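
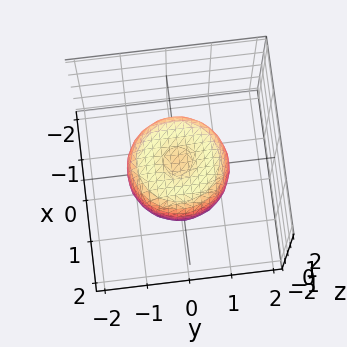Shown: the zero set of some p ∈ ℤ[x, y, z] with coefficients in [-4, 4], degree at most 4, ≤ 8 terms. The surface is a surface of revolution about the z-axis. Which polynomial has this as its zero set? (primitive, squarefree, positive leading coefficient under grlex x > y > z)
1. The degree is 4 — the shape is more complex than any degree-3 surface.
2. Symmetries: every cross-section ⟂ z is a circle, so x, y appear only via x² + y².
3. Against the integer gridlines: a circular section at z = 0 has radius between 1 and 2.
4. These observations pin down the coefficients.

2*x^4 + 4*x^2*y^2 + 2*y^4 - 2*x^2 - 2*y^2 + 2*z^2 - 1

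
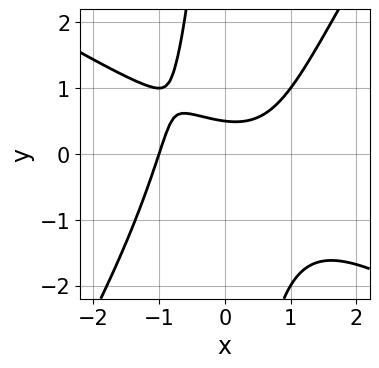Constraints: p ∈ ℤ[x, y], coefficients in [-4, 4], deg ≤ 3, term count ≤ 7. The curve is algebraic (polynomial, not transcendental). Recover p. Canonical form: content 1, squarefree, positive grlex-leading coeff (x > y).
(a) Degree: a generic line meets the curve in up to 3 points, so deg p = 3.
(b) Against the integer gridlines: one x-axis crossing is at x = -1.
(c) These observations pin down the coefficients.

x^3 + x^2*y - x*y^2 - 2*y + 1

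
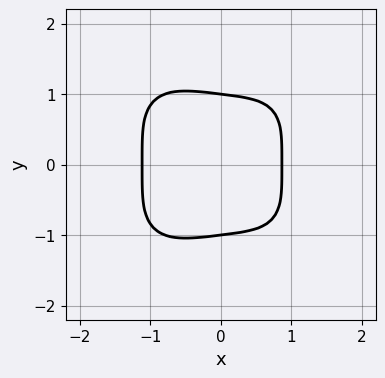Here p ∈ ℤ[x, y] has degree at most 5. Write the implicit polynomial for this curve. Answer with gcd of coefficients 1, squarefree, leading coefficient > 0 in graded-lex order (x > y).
1. deg p = 4. A generic line meets the curve in up to 4 points.
2. Symmetries: mirror symmetry y ↦ −y ⇒ only even powers of y.
3. Observable constraints: among the integer gridlines, it crosses the y-axis at y ∈ {-1, 1}.
4. Fitting integer coefficients to these (and the overall shape) gives p.

2*x^4 + 2*y^4 + x - 2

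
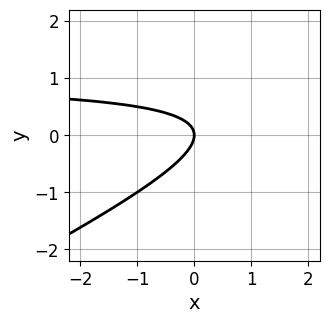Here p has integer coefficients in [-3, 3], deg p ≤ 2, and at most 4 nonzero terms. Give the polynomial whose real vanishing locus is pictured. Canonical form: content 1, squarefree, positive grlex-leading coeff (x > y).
x*y - 2*y^2 - x

The degree is 2 — a generic line meets the curve in up to 2 points.
Against the integer gridlines: one y-axis crossing is at y = 0; it crosses the x-axis at the gridline x = 0.
Putting this together gives p.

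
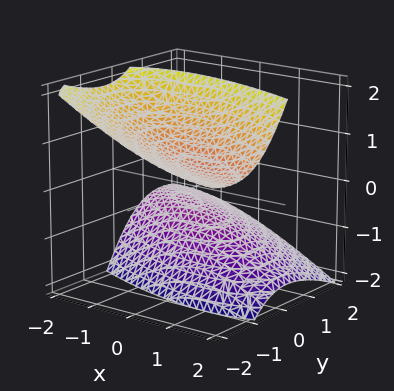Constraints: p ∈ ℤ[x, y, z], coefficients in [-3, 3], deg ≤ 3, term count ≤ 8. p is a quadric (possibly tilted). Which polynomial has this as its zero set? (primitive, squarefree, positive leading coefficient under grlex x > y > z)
x^2 + 2*x*y + 2*y^2 + 3*y*z - 2*z^2 + 2

First, I count 2 distinct pieces. Treating them together as one polynomial.
Next, the degree is 2 — the shape is more complex than any degree-1 surface.
Then, observable constraints: among the integer gridlines, it crosses the z-axis at z ∈ {-1, 1}; it misses every integer gridline on the x-axis; no y-intercept at any integer in the box.
Finally, solving for integer coefficients yields p as stated.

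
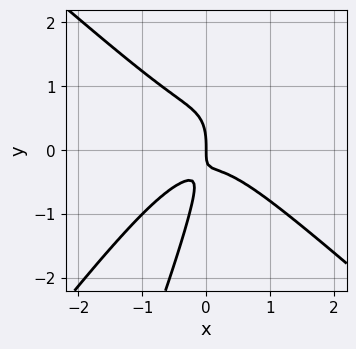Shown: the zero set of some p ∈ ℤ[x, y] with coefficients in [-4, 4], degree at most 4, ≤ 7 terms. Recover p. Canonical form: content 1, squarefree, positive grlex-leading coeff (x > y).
(a) The degree is 3 — the shape is more complex than any degree-2 curve.
(b) Reading off the gridlines: it crosses the y-axis at the gridline y = 0; one x-axis crossing is at x = 0.
(c) Putting this together gives p.

3*x^3 - 3*x*y^2 + y^3 + 2*x*y + x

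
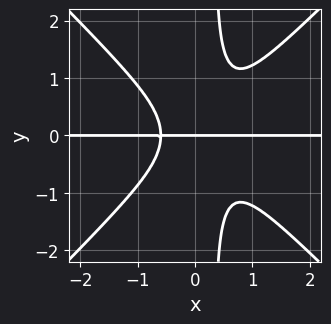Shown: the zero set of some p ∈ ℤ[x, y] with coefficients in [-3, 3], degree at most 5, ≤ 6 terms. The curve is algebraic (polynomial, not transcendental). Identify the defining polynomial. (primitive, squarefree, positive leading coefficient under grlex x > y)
3*x^3*y - 3*x*y^3 - x^2*y + y^3 + y

First, degree: no degree-3 curve has this shape, so deg p = 4.
Then, reading off the gridlines: one y-axis crossing is at y = 0; every point of the x-axis in the box is on the curve.
Finally, fitting integer coefficients to these (and the overall shape) gives p.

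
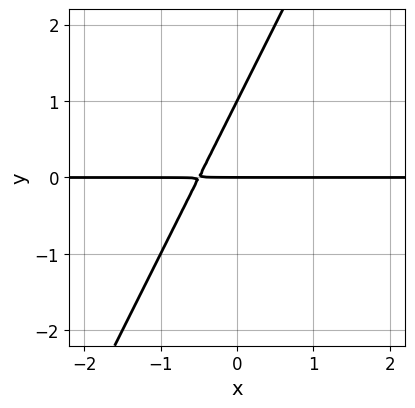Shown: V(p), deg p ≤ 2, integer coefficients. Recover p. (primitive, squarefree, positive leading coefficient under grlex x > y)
2*x*y - y^2 + y

1. deg p = 2. The shape is more complex than any degree-1 curve.
2. From the visible intercepts: the y-axis gridline crossings are at y ∈ {0, 1}; every point of the x-axis in the box is on the curve.
3. These observations pin down the coefficients.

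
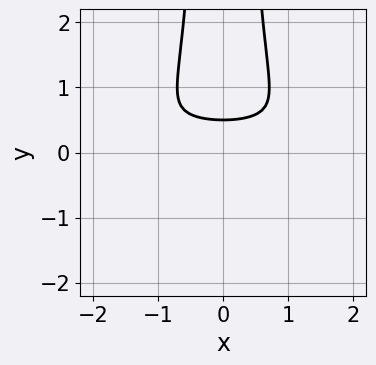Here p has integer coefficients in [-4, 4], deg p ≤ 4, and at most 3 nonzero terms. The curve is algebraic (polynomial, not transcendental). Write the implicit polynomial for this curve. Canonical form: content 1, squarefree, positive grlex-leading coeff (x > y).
2*x^2*y^2 - 2*y + 1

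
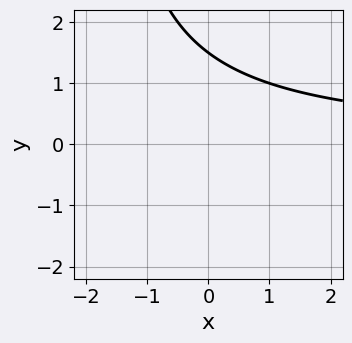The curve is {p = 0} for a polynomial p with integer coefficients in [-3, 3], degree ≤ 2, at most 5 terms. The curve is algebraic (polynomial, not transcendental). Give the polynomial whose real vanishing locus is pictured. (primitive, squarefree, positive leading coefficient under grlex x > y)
x*y + 2*y - 3

(a) deg p = 2. A generic line meets the curve in up to 2 points.
(b) From the visible intercepts: no x-intercept at any integer in the box.
(c) Putting this together gives p.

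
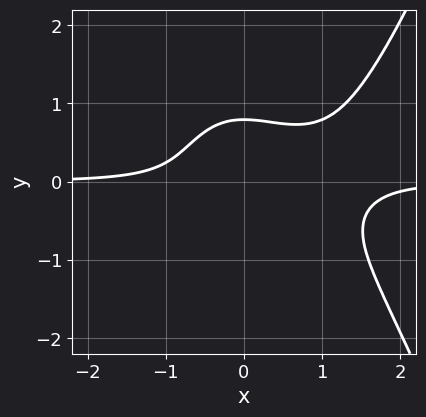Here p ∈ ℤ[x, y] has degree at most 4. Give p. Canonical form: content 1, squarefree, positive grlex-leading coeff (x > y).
2*x^3*y - 2*x^2*y - 2*y^3 + 1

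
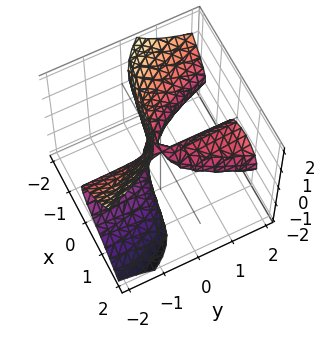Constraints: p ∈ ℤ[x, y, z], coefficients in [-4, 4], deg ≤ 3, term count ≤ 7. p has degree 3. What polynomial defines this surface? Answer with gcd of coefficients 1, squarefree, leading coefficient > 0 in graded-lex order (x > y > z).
2*x^3 + x^2*z + 3*y*z^2 - 2*x*y + z^2

(a) The degree is 3 — the shape is more complex than any degree-2 surface.
(b) Observable constraints: it crosses the z-axis at the gridline z = 0; every point of the y-axis in the box is on the surface; it meets the x-axis at x = 0 (among the integer gridlines).
(c) Solving for integer coefficients yields p as stated.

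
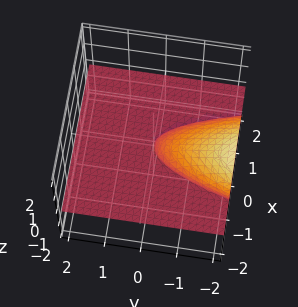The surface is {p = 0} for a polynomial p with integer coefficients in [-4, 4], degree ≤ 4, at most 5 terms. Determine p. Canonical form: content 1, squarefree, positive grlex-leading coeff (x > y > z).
First, the degree is 3 — a generic line meets the surface in up to 3 points.
Next, from the visible intercepts: the visible y-axis segment lies entirely on the surface; one z-axis crossing is at z = 0; the visible x-axis segment lies entirely on the surface.
Finally, putting this together gives p.

3*x^2*z + 2*x*z^2 + 3*z^3 + 2*y*z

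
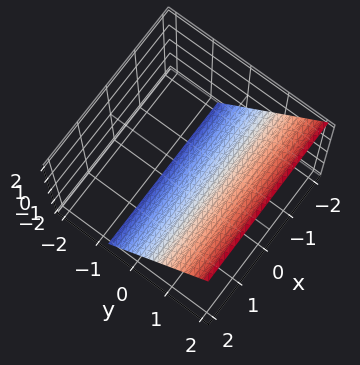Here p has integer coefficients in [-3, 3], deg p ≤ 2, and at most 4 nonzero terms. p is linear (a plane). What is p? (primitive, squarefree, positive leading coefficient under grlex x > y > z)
1. deg p = 1. The surface is flat (a plane).
2. Reading off the gridlines: one z-axis crossing is at z = -1; the surface avoids every integer x-axis point in the box.
3. Solving for integer coefficients yields p as stated.

3*y - 2*z - 2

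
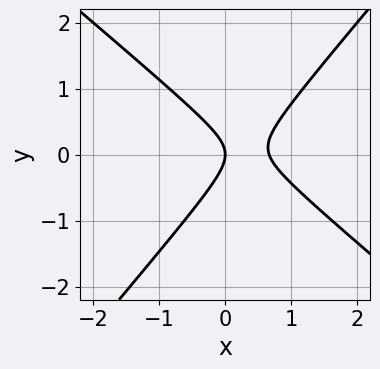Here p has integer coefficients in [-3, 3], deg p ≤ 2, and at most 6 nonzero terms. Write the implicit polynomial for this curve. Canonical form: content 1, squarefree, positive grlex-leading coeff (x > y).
3*x^2 + x*y - 3*y^2 - 2*x

First, the degree is 2 — the shape is more complex than any degree-1 curve.
Next, observable constraints: it meets the y-axis at y = 0 (among the integer gridlines); one x-axis crossing is at x = 0.
Finally, fitting integer coefficients to these (and the overall shape) gives p.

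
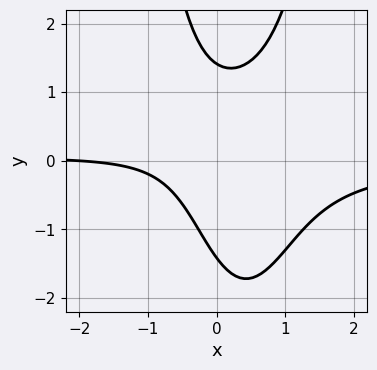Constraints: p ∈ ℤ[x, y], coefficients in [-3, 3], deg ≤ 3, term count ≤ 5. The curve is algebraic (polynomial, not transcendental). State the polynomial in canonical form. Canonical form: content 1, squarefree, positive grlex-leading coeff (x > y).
3*x^2*y - 2*x*y - y^2 + x + 2

(a) The degree is 3 — a generic line meets the curve in up to 3 points.
(b) From the axis intercepts and sections: one x-axis crossing is at x = -2.
(c) The integer polynomial consistent with all of this is the stated p.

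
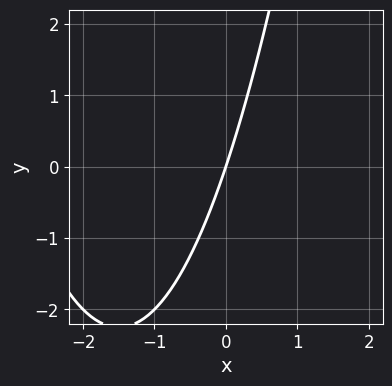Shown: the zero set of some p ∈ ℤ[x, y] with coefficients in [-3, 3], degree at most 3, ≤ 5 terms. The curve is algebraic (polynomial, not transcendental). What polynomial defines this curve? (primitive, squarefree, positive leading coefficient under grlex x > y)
x^2 + 3*x - y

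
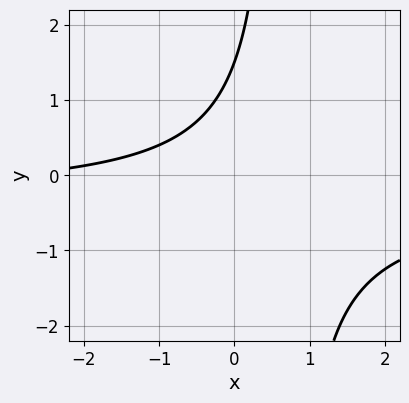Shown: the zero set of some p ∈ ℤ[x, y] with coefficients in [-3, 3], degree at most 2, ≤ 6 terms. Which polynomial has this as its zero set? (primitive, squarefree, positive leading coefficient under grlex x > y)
3*x*y + x - 2*y + 3

(a) Degree: a generic line meets the curve in up to 2 points, so deg p = 2.
(b) From the visible intercepts: the curve avoids every integer x-axis point in the box.
(c) These observations pin down the coefficients.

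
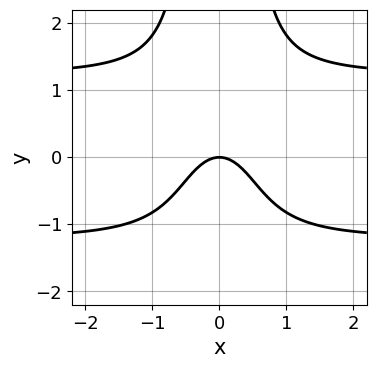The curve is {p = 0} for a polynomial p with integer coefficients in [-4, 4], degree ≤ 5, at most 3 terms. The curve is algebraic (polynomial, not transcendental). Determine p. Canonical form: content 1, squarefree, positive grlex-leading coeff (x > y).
2*x^2*y^2 - 3*x^2 - 2*y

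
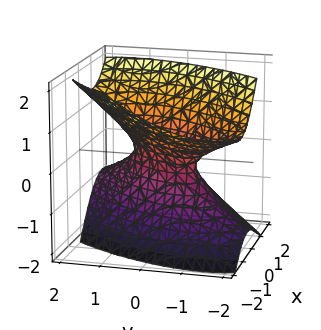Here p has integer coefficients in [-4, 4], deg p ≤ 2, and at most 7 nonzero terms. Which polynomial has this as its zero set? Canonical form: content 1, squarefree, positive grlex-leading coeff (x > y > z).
3*x^2 - 3*x*y + 2*x*z + 2*y^2 - 3*z^2 - 1

First, the degree is 2 — a generic line meets the surface in up to 2 points.
Then, from the axis intercepts and sections: the surface avoids every integer z-axis point in the box.
Finally, fitting integer coefficients to these (and the overall shape) gives p.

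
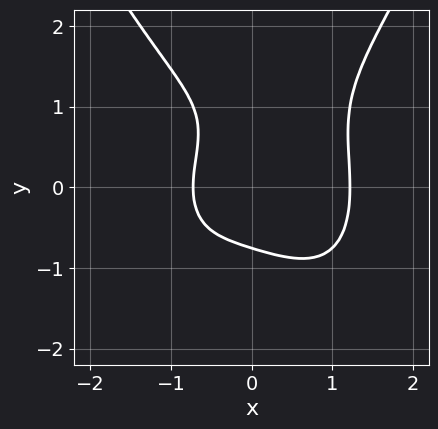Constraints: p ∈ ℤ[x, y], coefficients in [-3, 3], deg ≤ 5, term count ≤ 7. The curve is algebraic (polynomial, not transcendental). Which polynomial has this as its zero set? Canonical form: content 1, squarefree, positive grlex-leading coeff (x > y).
x^4 - y^3 + y^2 - x - 1

(a) The degree is 4 — the shape is more complex than any degree-3 curve.
(b) Matching integer coefficients to the picture gives p.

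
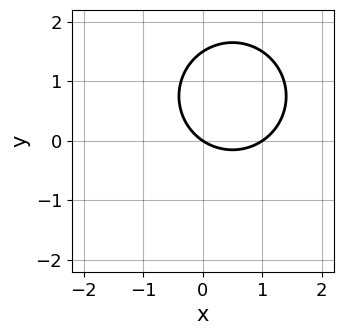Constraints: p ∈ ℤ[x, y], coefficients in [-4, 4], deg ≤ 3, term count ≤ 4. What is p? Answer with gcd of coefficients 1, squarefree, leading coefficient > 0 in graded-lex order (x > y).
2*x^2 + 2*y^2 - 2*x - 3*y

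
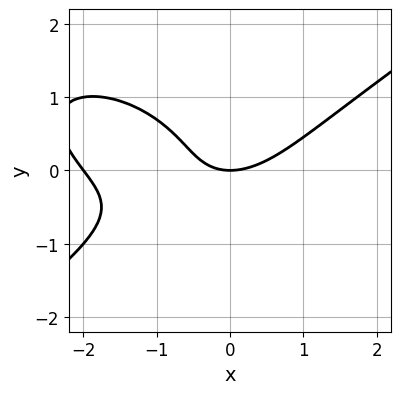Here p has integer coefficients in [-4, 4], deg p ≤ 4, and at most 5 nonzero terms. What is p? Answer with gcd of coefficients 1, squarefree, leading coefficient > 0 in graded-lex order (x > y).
x^3 - 3*y^3 + 2*x^2 - 3*x*y - 3*y

The degree is 3 — the shape is more complex than any degree-2 curve.
From the axis intercepts and sections: one y-axis crossing is at y = 0; the x-axis gridline crossings are at x ∈ {-2, 0}.
Assembling these constraints gives the stated polynomial.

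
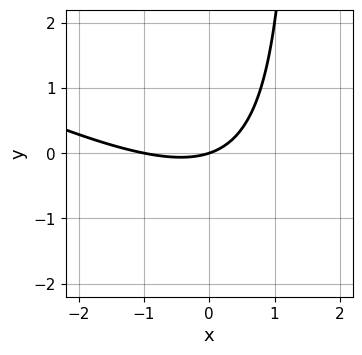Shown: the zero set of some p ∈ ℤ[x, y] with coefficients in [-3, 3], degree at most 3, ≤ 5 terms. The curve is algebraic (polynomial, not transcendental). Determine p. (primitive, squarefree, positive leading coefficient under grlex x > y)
x^2 + 2*x*y + x - 3*y

First, deg p = 2. A generic line meets the curve in up to 2 points.
Next, from the axis intercepts and sections: one y-axis crossing is at y = 0; among the integer gridlines, it crosses the x-axis at x ∈ {-1, 0}.
Finally, together with the visible shape, these determine p as stated.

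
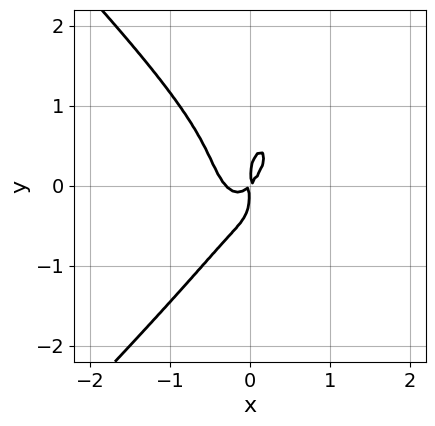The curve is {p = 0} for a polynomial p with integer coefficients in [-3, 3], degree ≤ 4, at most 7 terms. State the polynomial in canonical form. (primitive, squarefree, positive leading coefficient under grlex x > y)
1. deg p = 4. A generic line meets the curve in up to 4 points.
2. Putting this together gives p.

x^4 - y^4 - 3*x^3 - x^2 + x*y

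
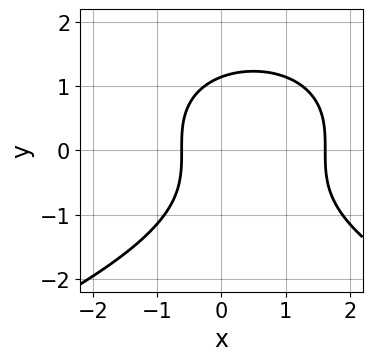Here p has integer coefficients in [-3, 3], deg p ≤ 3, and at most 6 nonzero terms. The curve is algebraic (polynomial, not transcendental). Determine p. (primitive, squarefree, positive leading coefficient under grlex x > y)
Degree: no degree-2 curve has this shape, so deg p = 3.
The integer polynomial consistent with all of this is the stated p.

2*y^3 + 3*x^2 - 3*x - 3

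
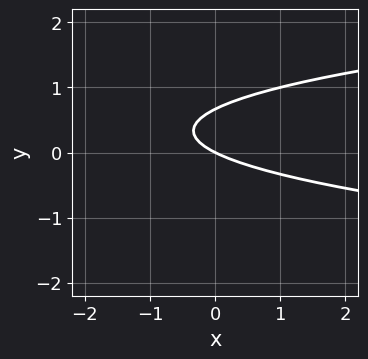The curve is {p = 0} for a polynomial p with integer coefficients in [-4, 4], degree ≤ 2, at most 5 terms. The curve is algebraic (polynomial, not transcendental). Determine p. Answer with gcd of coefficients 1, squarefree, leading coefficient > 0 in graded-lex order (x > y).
3*y^2 - x - 2*y

First, the degree is 2 — no degree-1 curve has this shape.
Then, from the visible intercepts: one x-axis crossing is at x = 0; one y-axis crossing is at y = 0.
Finally, fitting integer coefficients to these (and the overall shape) gives p.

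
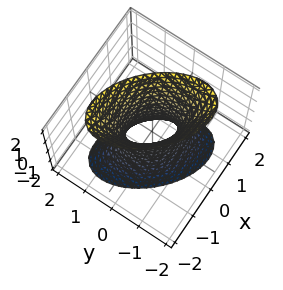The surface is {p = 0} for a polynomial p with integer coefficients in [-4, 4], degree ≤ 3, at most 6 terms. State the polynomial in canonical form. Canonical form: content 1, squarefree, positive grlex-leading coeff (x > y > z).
3*x^2 + 3*x*y + 3*y^2 - z^2 - 1

(a) The degree is 2 — a generic line meets the surface in up to 2 points.
(b) From the visible intercepts: the surface avoids every integer z-axis point in the box.
(c) These observations pin down the coefficients.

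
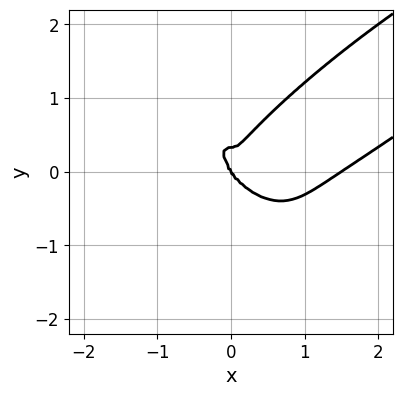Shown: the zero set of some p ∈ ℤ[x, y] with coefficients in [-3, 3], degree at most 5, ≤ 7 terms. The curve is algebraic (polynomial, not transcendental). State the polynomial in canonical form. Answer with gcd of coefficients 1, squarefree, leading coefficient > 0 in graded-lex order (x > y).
2*x^4 - 3*x^3*y + 3*y^4 - 3*x^3 - y^3

First, the degree is 4 — the shape is more complex than any degree-3 curve.
Then, reading off the gridlines: it crosses the x-axis at the gridline x = 0; it meets the y-axis at y = 0 (among the integer gridlines).
Finally, solving for integer coefficients yields p as stated.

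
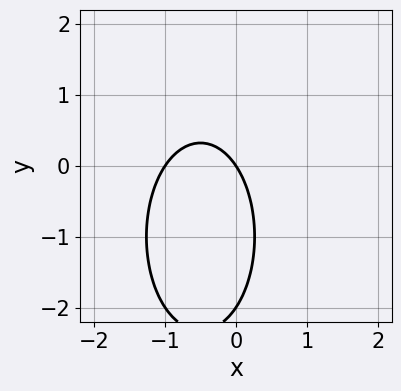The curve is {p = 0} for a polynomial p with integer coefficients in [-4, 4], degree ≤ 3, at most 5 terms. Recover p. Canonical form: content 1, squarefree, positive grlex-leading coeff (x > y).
3*x^2 + y^2 + 3*x + 2*y

Degree: no degree-1 curve has this shape, so deg p = 2.
From the axis intercepts and sections: the x-axis gridline crossings are at x ∈ {-1, 0}; the y-axis gridline crossings are at y ∈ {-2, 0}.
Together with the visible shape, these determine p as stated.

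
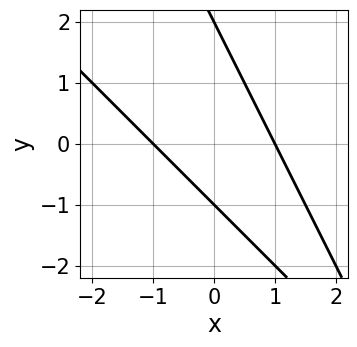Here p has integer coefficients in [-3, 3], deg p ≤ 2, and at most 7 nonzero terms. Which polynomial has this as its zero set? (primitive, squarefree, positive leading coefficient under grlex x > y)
Degree: no degree-1 curve has this shape, so deg p = 2.
Against the integer gridlines: among the integer gridlines, it crosses the y-axis at y ∈ {-1, 2}; the x-axis gridline crossings are at x ∈ {-1, 1}.
Together with the visible shape, these determine p as stated.

2*x^2 + 3*x*y + y^2 - y - 2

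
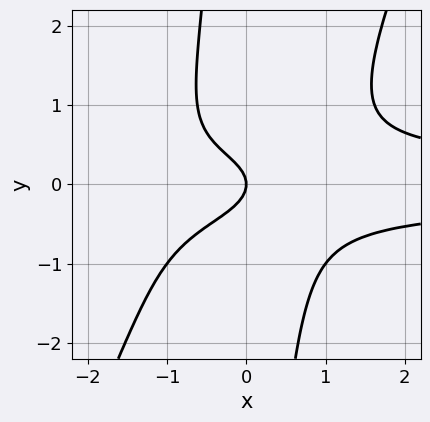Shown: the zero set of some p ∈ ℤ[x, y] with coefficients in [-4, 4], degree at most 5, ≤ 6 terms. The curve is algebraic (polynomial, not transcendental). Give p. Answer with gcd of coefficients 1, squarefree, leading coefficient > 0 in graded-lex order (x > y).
Degree: no degree-3 curve has this shape, so deg p = 4.
From the visible intercepts: it meets the y-axis at y = 0 (among the integer gridlines); one x-axis crossing is at x = 0.
Assembling these constraints gives the stated polynomial.

2*x^2*y^2 - x*y^3 - 2*y^2 - x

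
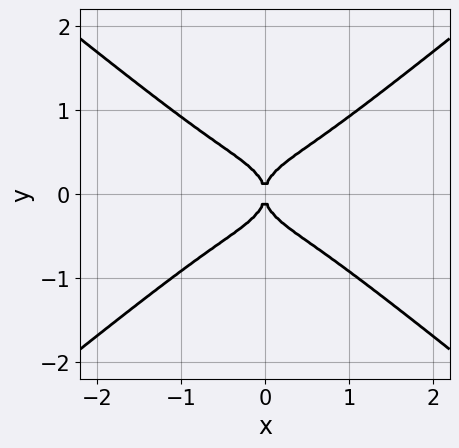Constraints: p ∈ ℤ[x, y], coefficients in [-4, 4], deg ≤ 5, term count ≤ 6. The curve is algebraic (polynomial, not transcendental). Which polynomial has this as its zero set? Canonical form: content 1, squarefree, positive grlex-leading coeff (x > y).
1. Degree: the shape is more complex than any degree-3 curve, so deg p = 4.
2. Symmetries: mirror symmetry x ↦ −x ⇒ only even powers of x; it's symmetric under y → −y, forcing even powers of y.
3. Checking where it meets the axes: it crosses the y-axis at the gridline y = 0; it crosses the x-axis at the gridline x = 0.
4. Fitting integer coefficients to these (and the overall shape) gives p.

2*x^4 - x^2*y^2 - 3*y^4 + x^2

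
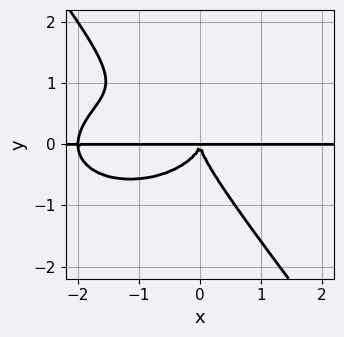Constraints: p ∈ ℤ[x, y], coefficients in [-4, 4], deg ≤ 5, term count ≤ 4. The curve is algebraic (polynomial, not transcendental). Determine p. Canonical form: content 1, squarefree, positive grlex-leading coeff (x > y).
(a) Degree: no degree-3 curve has this shape, so deg p = 4.
(b) From the axis intercepts and sections: the visible x-axis segment lies entirely on the curve.
(c) These observations pin down the coefficients.

x^3*y + 2*x*y^3 + 2*y^4 + 2*x^2*y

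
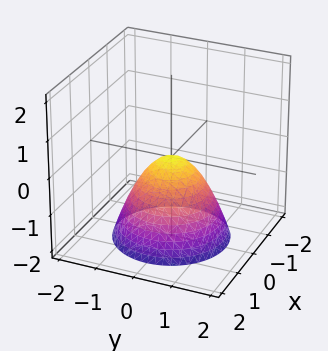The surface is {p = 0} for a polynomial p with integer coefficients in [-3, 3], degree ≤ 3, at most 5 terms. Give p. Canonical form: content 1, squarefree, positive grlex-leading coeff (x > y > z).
First, the degree is 2 — a paraboloid; a quadric.
Then, symmetry: the surface is invariant under rotation about z: p = q(x² + y², z).
Next, from the visible intercepts: a circular section at z = -1 has radius exactly 1; it crosses the x-axis at the gridline x = 0; one y-axis crossing is at y = 0.
Finally, assembling these constraints gives the stated polynomial.

x^2 + y^2 + z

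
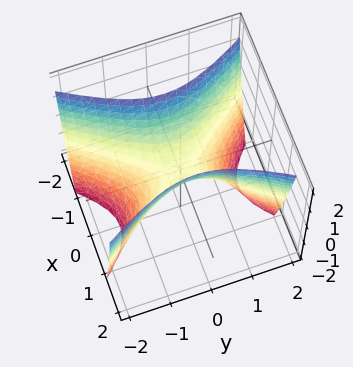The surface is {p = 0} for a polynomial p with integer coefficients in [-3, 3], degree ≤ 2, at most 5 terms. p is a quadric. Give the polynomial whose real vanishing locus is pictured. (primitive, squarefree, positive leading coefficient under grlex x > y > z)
Degree: a hyperbolic paraboloid; a quadric, so deg p = 2.
Symmetries: the x ↦ −x reflection is a symmetry, so x appears only in even powers; it's symmetric under y → −y, forcing even powers of y.
Checking where it meets the axes: it meets the x-axis at x = 0 (among the integer gridlines); one z-axis crossing is at z = 0; one y-axis crossing is at y = 0.
The integer polynomial consistent with all of this is the stated p.

2*x^2 - y^2 - z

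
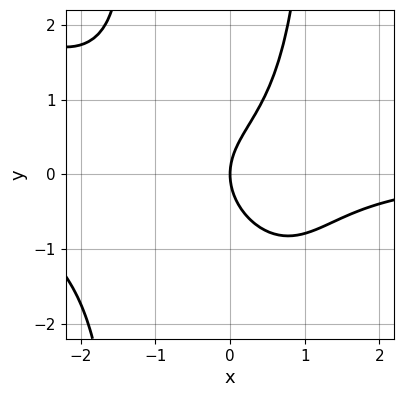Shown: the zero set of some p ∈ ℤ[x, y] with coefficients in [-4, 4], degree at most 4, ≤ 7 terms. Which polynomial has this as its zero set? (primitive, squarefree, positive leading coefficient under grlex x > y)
x^3*y + x^2*y^2 + 2*x^2*y - 2*y^2 + 3*x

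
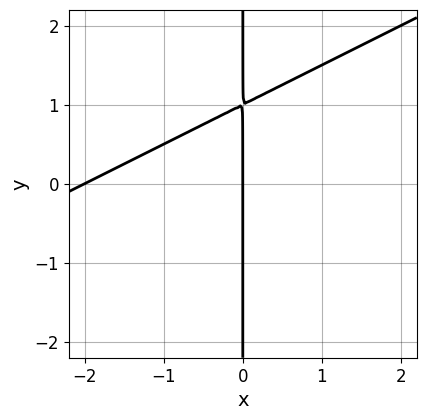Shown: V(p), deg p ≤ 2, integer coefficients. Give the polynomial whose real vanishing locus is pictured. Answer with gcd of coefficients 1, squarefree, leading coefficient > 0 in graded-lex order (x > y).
(a) Degree: the shape is more complex than any degree-1 curve, so deg p = 2.
(b) Against the integer gridlines: the x-axis gridline crossings are at x ∈ {-2, 0}; every point of the y-axis in the box is on the curve.
(c) These observations pin down the coefficients.

x^2 - 2*x*y + 2*x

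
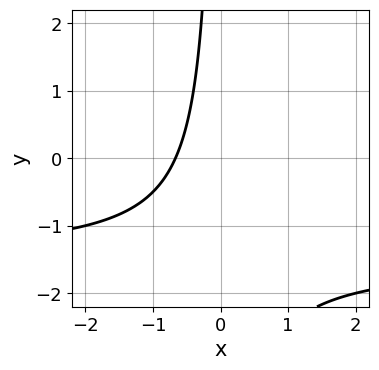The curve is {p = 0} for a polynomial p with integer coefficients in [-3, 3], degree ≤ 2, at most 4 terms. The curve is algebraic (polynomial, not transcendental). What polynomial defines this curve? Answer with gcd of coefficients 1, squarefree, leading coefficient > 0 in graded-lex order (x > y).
2*x*y + 3*x + 2

(a) Degree: the shape is more complex than any degree-1 curve, so deg p = 2.
(b) Reading off the gridlines: it misses every integer gridline on the y-axis.
(c) The integer polynomial consistent with all of this is the stated p.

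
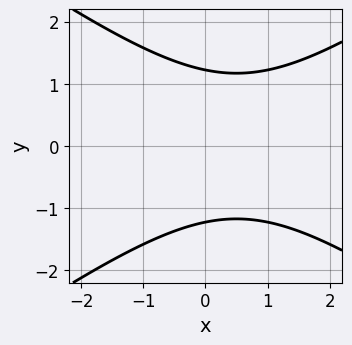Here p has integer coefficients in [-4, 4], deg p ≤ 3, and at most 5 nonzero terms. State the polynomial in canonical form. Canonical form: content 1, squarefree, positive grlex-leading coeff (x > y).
1. deg p = 2. No degree-1 curve has this shape.
2. Symmetries: the y ↦ −y reflection is a symmetry, so y appears only in even powers.
3. Checking where it meets the axes: no x-intercept at any integer in the box.
4. These observations pin down the coefficients.

x^2 - 2*y^2 - x + 3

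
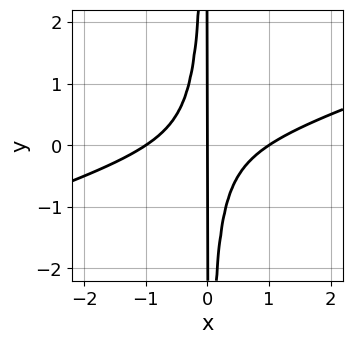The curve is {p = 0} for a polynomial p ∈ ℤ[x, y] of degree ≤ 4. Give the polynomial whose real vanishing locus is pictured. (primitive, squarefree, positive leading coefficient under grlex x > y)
x^3 - 3*x^2*y - x

1. The degree is 3 — the shape is more complex than any degree-2 curve.
2. Reading off the gridlines: every point of the y-axis in the box is on the curve; among the integer gridlines, it crosses the x-axis at x ∈ {-1, 0, 1}.
3. Assembling these constraints gives the stated polynomial.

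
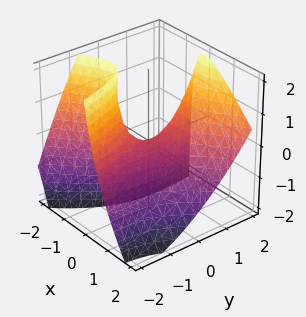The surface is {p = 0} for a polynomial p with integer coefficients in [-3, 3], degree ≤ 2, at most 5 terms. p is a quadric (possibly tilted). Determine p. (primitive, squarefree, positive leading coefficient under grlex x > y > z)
First, deg p = 2. No degree-1 surface has this shape.
Next, checking where it meets the axes: one z-axis crossing is at z = 0; one y-axis crossing is at y = 0.
Finally, fitting integer coefficients to these (and the overall shape) gives p.

3*x^2 - 3*x*y + 3*x*z - y^2 + 2*z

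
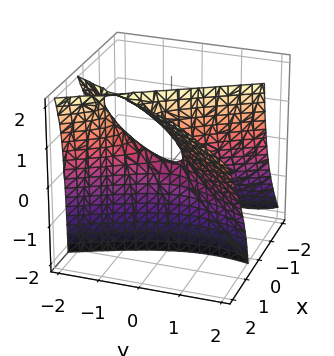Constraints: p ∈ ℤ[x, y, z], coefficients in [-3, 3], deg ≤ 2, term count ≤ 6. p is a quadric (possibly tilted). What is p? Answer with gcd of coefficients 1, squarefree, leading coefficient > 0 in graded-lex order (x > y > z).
(a) deg p = 2.
(b) Observable constraints: it crosses the z-axis at the gridline z = 0; one x-axis crossing is at x = 0; it meets the y-axis at y = 0 (among the integer gridlines).
(c) Assembling these constraints gives the stated polynomial.

3*x^2 - 3*x*z - y^2 - y*z + z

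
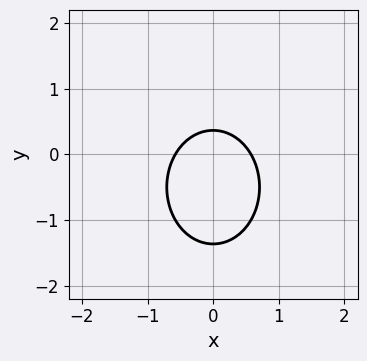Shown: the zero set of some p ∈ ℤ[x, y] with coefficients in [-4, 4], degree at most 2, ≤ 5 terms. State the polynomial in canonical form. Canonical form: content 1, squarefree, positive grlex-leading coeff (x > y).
1. The degree is 2 — no degree-1 curve has this shape.
2. Symmetries: mirror symmetry x ↦ −x ⇒ only even powers of x.
3. Assembling these constraints gives the stated polynomial.

3*x^2 + 2*y^2 + 2*y - 1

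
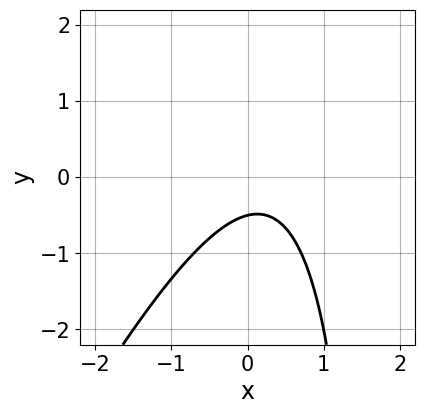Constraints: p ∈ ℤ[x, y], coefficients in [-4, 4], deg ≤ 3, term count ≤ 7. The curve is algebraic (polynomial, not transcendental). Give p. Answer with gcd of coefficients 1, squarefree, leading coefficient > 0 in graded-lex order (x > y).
2*x^2 - x*y - x + 2*y + 1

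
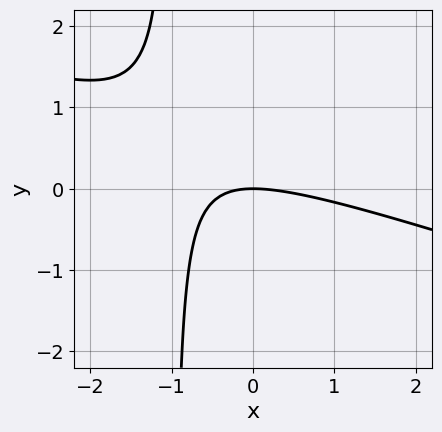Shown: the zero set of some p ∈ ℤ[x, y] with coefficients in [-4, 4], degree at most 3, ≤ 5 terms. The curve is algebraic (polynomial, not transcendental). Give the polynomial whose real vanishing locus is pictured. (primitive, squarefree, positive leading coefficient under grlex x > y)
x^2 + 3*x*y + 3*y

(a) Degree: a generic line meets the curve in up to 2 points, so deg p = 2.
(b) Checking where it meets the axes: it crosses the x-axis at the gridline x = 0; one y-axis crossing is at y = 0.
(c) The integer polynomial consistent with all of this is the stated p.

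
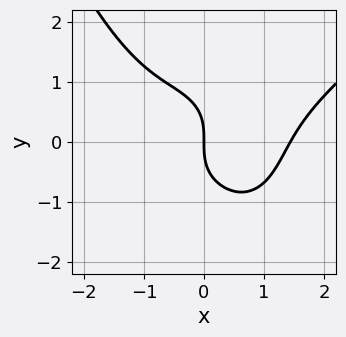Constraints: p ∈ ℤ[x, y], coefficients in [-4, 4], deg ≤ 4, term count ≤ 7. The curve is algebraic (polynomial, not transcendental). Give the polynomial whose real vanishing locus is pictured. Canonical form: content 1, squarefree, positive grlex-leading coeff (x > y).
1. The degree is 4 — the shape is more complex than any degree-3 curve.
2. Reading off the gridlines: it meets the x-axis at x = 0 (among the integer gridlines); one y-axis crossing is at y = 0.
3. The integer polynomial consistent with all of this is the stated p.

x^4 - x^3*y - x^2*y - 2*y^3 - 3*x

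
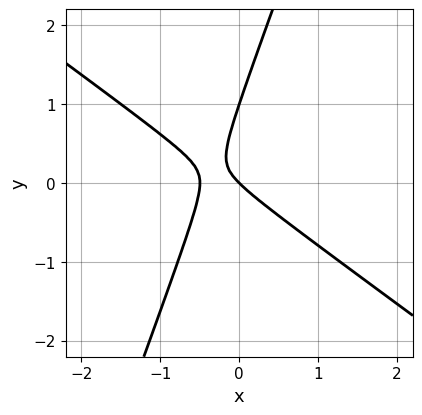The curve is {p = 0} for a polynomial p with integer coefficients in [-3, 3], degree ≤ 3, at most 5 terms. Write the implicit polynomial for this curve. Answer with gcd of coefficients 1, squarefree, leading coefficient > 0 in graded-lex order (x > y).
2*x^2 + 2*x*y - y^2 + x + y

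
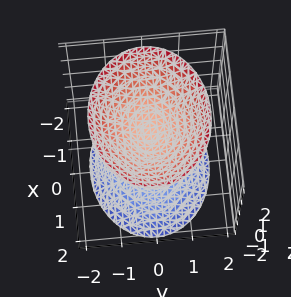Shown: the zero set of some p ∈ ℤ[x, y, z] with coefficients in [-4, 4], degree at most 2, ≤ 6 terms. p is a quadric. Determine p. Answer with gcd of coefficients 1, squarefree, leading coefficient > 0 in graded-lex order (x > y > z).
First, the picture has 2 separate pieces. They look like related sheets of one shape, so recover p as a whole.
Then, the degree is 2 — two separate bowl-shaped sheets opening away from each other; a quadric.
Next, symmetries: mirror symmetry x ↦ −x ⇒ only even powers of x; it's symmetric under z → −z, forcing even powers of z; the y ↦ −y reflection is a symmetry, so y appears only in even powers.
Then, checking where it meets the axes: the surface avoids every integer x-axis point in the box; the surface avoids every integer y-axis point in the box.
Finally, assembling these constraints gives the stated polynomial.

2*x^2 + 3*y^2 - 2*z^2 + 1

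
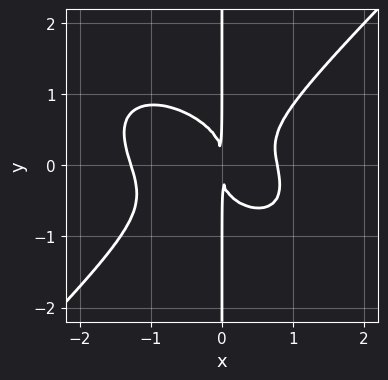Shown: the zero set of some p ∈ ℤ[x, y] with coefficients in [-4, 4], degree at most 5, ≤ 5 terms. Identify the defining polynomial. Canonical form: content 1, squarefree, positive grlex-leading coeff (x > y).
2*x^4 + x^3*y - 3*x*y^3 + x^3 - 2*x^2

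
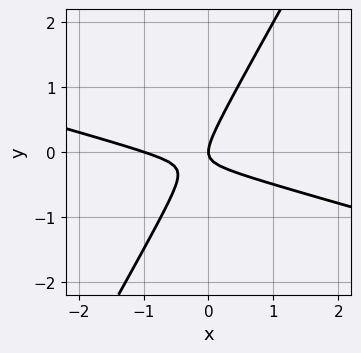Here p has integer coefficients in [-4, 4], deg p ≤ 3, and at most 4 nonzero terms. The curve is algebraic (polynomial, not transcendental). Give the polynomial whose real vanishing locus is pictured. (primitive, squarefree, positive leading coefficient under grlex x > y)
1. The degree is 2 — no degree-1 curve has this shape.
2. Observable constraints: one y-axis crossing is at y = 0; the x-axis gridline crossings are at x ∈ {-1, 0}.
3. Solving for integer coefficients yields p as stated.

x^2 + 3*x*y - 2*y^2 + x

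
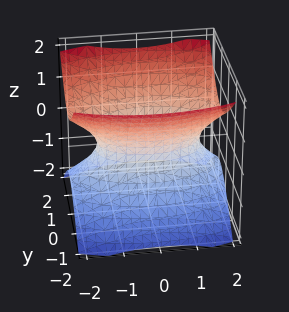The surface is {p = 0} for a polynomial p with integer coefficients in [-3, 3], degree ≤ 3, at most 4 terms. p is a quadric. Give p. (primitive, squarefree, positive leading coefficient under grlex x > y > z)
First, degree: an hourglass — one-sheet hyperboloid; a quadric, so deg p = 2.
Then, symmetries: it's symmetric under x → −x, forcing even powers of x; mirror symmetry z ↦ −z ⇒ only even powers of z; mirror symmetry y ↦ −y ⇒ only even powers of y.
Then, reading off the gridlines: the surface avoids every integer z-axis point in the box.
Finally, solving for integer coefficients yields p as stated.

x^2 + 3*y^2 - 3*z^2 - 2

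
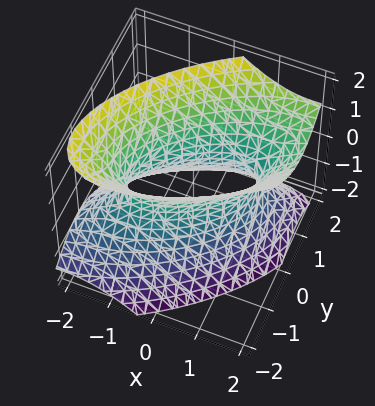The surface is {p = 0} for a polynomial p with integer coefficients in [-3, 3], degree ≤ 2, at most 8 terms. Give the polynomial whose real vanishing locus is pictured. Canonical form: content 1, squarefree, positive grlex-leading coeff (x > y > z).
2*x^2 - 3*x*y - x*z + 3*y^2 - 2*z^2 - 2

First, deg p = 2. The shape is more complex than any degree-1 surface.
Then, observable constraints: no z-intercept at any integer in the box; the x-axis gridline crossings are at x ∈ {-1, 1}.
Finally, solving for integer coefficients yields p as stated.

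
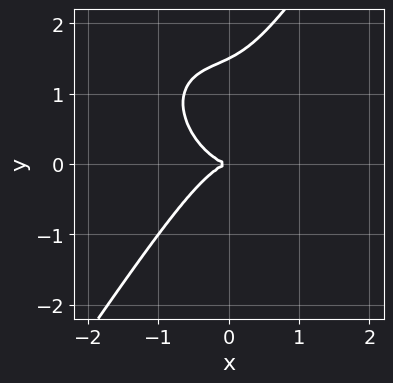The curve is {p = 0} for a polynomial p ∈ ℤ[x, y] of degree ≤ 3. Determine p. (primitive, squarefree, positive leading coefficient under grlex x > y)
3*x^3 + x^2*y + x*y^2 - 2*y^3 + 3*y^2

deg p = 3. The shape is more complex than any degree-2 curve.
Observable constraints: it meets the x-axis at x = 0 (among the integer gridlines); it meets the y-axis at y = 0 (among the integer gridlines).
Solving for integer coefficients yields p as stated.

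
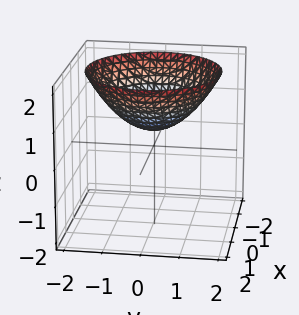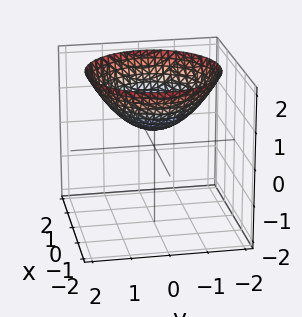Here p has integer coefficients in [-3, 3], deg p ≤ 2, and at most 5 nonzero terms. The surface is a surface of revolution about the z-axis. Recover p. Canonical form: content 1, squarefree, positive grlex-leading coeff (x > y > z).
x^2 + y^2 - 2*z + 1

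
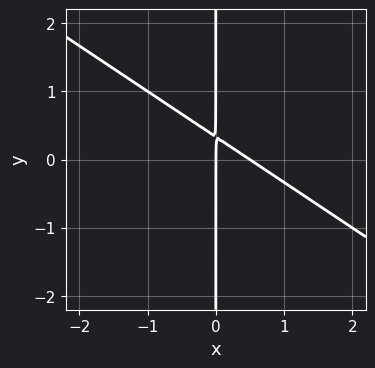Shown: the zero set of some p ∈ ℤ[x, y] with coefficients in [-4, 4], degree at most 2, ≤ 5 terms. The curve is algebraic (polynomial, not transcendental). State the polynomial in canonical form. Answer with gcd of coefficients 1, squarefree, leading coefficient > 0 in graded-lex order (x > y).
2*x^2 + 3*x*y - x

1. deg p = 2. No degree-1 curve has this shape.
2. From the axis intercepts and sections: every point of the y-axis in the box is on the curve; it crosses the x-axis at the gridline x = 0.
3. Assembling these constraints gives the stated polynomial.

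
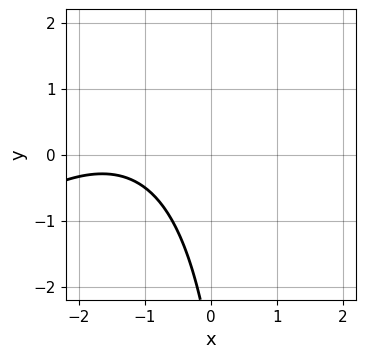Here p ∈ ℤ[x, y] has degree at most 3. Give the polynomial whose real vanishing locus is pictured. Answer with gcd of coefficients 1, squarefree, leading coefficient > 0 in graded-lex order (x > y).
x^2 - x*y + 3*x + y + 3

The degree is 2 — the shape is more complex than any degree-1 curve.
From the visible intercepts: the curve avoids every integer y-axis point in the box; the curve avoids every integer x-axis point in the box.
Fitting integer coefficients to these (and the overall shape) gives p.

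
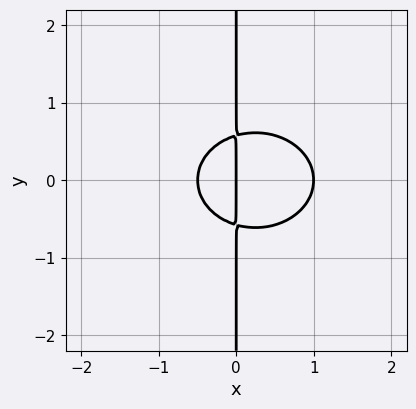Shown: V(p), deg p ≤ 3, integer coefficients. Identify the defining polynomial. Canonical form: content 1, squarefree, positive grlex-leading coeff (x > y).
(a) deg p = 3. A generic line meets the curve in up to 3 points.
(b) Symmetries: mirror symmetry y ↦ −y ⇒ only even powers of y.
(c) Checking where it meets the axes: among the integer gridlines, it crosses the x-axis at x ∈ {0, 1}; the visible y-axis segment lies entirely on the curve.
(d) Fitting integer coefficients to these (and the overall shape) gives p.

2*x^3 + 3*x*y^2 - x^2 - x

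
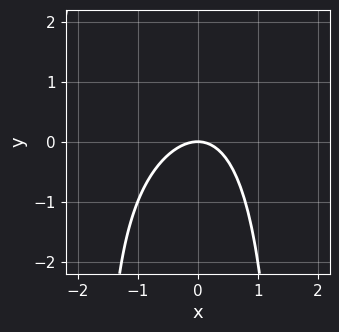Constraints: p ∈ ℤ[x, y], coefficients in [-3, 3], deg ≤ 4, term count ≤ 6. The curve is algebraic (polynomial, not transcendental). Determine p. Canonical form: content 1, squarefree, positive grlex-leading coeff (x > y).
x^3 - x^2*y + 3*x^2 + 3*y

1. deg p = 3. The shape is more complex than any degree-2 curve.
2. Observable constraints: it crosses the x-axis at the gridline x = 0; one y-axis crossing is at y = 0.
3. Together with the visible shape, these determine p as stated.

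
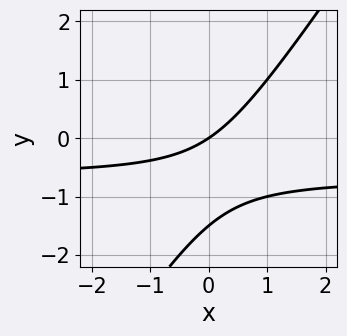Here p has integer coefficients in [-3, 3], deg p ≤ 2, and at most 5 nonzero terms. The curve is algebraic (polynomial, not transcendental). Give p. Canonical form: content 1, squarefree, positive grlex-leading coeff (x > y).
(a) deg p = 2. No degree-1 curve has this shape.
(b) Against the integer gridlines: it meets the x-axis at x = 0 (among the integer gridlines); it crosses the y-axis at the gridline y = 0.
(c) Together with the visible shape, these determine p as stated.

3*x*y - 2*y^2 + 2*x - 3*y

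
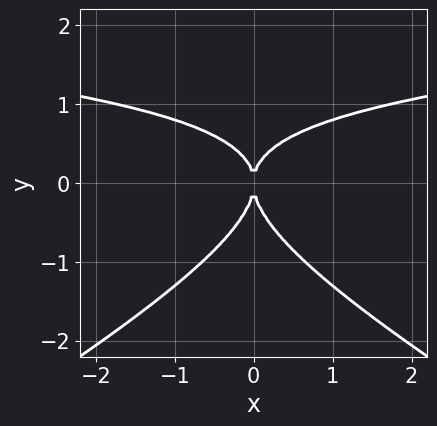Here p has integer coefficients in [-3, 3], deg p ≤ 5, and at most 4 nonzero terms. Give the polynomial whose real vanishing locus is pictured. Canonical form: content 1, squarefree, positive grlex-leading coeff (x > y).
deg p = 4. A generic line meets the curve in up to 4 points.
Symmetries: it's symmetric under x → −x, forcing even powers of x.
From the visible intercepts: one y-axis crossing is at y = 0; one x-axis crossing is at x = 0.
Assembling these constraints gives the stated polynomial.

x^2*y^2 - 3*y^4 - 3*x^2*y + 3*x^2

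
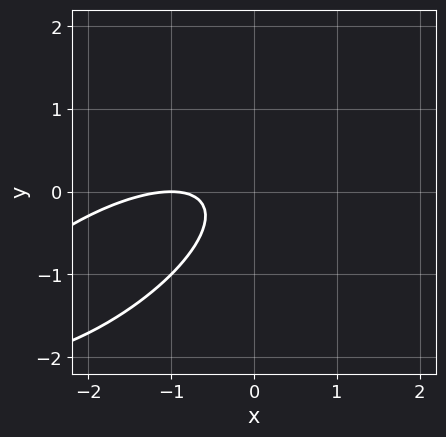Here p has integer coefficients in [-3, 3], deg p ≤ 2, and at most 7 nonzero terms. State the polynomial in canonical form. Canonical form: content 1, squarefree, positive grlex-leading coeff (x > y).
(a) deg p = 2.
(b) From the axis intercepts and sections: it crosses the x-axis at the gridline x = -1; no y-intercept at any integer in the box.
(c) Putting this together gives p.

x^2 - 2*x*y + 2*y^2 + 2*x + 1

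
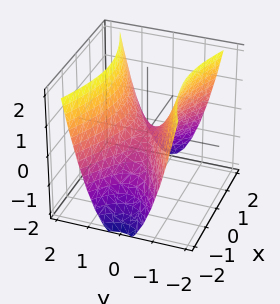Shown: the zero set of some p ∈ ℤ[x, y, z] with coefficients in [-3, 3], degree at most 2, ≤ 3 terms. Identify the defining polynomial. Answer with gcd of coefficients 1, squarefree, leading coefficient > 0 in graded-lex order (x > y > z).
The degree is 2 — a saddle surface; a quadric.
Symmetries: the y ↦ −y reflection is a symmetry, so y appears only in even powers; the x ↦ −x reflection is a symmetry, so x appears only in even powers.
From the axis intercepts and sections: one y-axis crossing is at y = 0; one x-axis crossing is at x = 0.
Putting this together gives p.

x^2 - 3*y^2 + 2*z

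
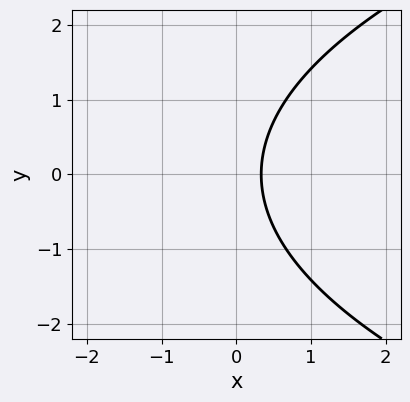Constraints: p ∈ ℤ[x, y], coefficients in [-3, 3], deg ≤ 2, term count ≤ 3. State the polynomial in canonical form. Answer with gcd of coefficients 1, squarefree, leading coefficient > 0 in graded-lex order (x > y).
1. The degree is 2 — a generic line meets the curve in up to 2 points.
2. Symmetries: the y ↦ −y reflection is a symmetry, so y appears only in even powers.
3. Checking where it meets the axes: no y-intercept at any integer in the box.
4. Assembling these constraints gives the stated polynomial.

y^2 - 3*x + 1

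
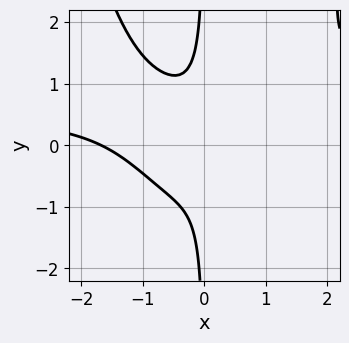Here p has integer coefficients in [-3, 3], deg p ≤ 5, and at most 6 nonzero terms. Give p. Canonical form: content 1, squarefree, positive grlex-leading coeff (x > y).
First, deg p = 4. No degree-3 curve has this shape.
Next, checking where it meets the axes: the curve avoids every integer y-axis point in the box.
Finally, together with the visible shape, these determine p as stated.

3*x^3*y - 2*x^3 - 3*x*y^2 - 3*x^2 - 1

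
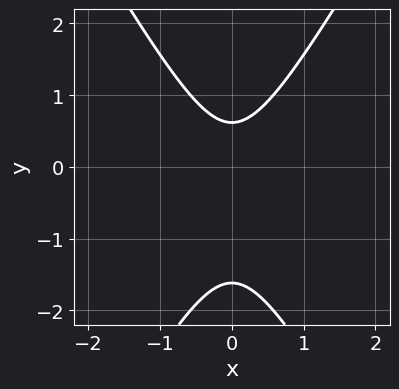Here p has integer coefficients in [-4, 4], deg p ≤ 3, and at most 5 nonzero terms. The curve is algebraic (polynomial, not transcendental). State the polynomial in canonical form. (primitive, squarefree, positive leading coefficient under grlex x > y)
(a) The degree is 2 — no degree-1 curve has this shape.
(b) Symmetries: it's symmetric under x → −x, forcing even powers of x.
(c) Against the integer gridlines: the curve avoids every integer x-axis point in the box.
(d) Assembling these constraints gives the stated polynomial.

3*x^2 - y^2 - y + 1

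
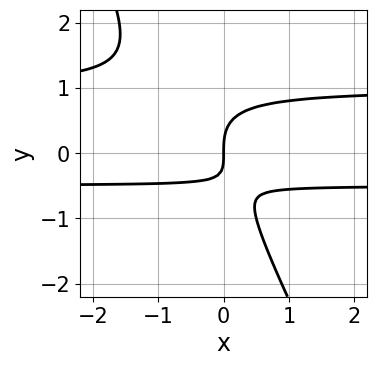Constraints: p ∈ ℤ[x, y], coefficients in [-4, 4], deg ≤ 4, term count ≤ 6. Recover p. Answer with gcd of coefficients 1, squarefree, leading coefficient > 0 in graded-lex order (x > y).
deg p = 3. The shape is more complex than any degree-2 curve.
From the axis intercepts and sections: one y-axis crossing is at y = 0; it meets the x-axis at x = 0 (among the integer gridlines).
Matching integer coefficients to the picture gives p.

2*x*y^2 + y^3 - x*y - x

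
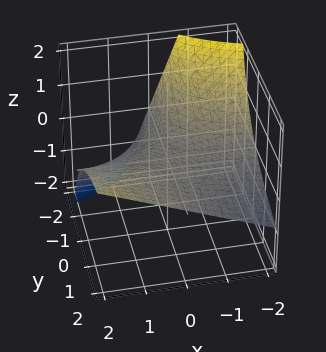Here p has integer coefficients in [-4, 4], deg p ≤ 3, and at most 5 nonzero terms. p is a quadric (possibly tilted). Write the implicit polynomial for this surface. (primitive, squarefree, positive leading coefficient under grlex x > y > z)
The degree is 2 — a generic line meets the surface in up to 2 points.
From the axis intercepts and sections: the visible y-axis segment lies entirely on the surface; it meets the z-axis at z = 0 (among the integer gridlines).
These observations pin down the coefficients. Check: (-1, 0, 0) on the x-axis lies on the surface, and p(-1, 0, 0) = 0. ✓

x*y - y*z - 3*z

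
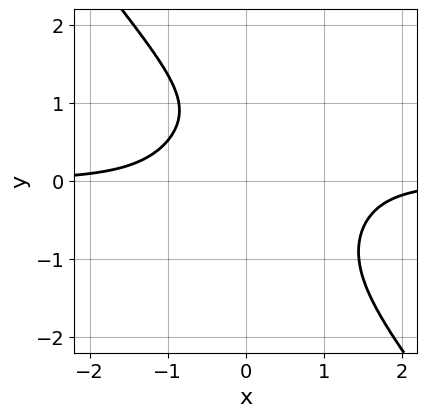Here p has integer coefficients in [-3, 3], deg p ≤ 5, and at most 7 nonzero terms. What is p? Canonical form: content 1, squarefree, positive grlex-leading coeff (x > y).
(a) Degree: no degree-3 curve has this shape, so deg p = 4.
(b) Reading off the gridlines: the curve avoids every integer x-axis point in the box; it misses every integer gridline on the y-axis.
(c) Assembling these constraints gives the stated polynomial.

2*x^3*y + y^4 - x^2*y - y + 2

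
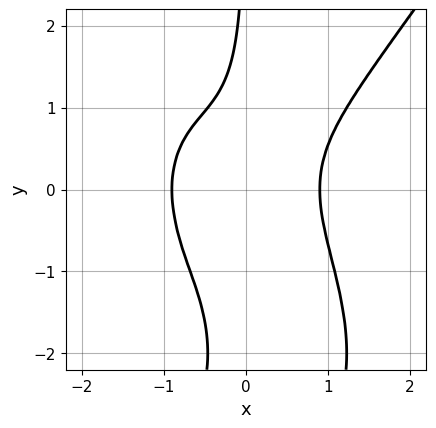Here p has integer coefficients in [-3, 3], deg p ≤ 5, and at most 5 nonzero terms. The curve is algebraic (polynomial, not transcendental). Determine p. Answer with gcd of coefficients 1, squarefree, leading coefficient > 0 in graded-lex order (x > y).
3*x^4 - x*y^3 - 3*x*y^2 - 2

First, deg p = 4. No degree-3 curve has this shape.
Next, from the axis intercepts and sections: no y-intercept at any integer in the box.
Finally, putting this together gives p.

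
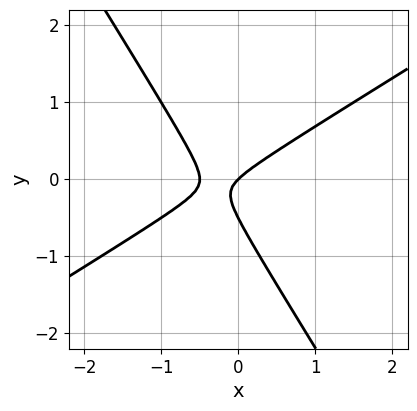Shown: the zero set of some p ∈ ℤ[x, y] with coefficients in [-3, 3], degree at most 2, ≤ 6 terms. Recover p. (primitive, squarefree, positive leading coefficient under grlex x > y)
deg p = 2. A generic line meets the curve in up to 2 points.
Against the integer gridlines: one x-axis crossing is at x = 0; it crosses the y-axis at the gridline y = 0.
Assembling these constraints gives the stated polynomial.

2*x^2 - 2*x*y - 2*y^2 + x - y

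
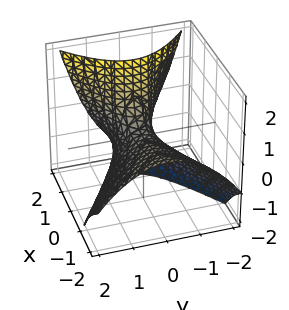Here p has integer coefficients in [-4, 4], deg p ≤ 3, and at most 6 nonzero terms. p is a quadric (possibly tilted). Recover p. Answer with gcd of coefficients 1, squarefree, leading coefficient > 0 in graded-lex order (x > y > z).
(a) Degree: the shape is more complex than any degree-1 surface, so deg p = 2.
(b) From the axis intercepts and sections: one x-axis crossing is at x = 0; it meets the z-axis at z = 0 (among the integer gridlines).
(c) Matching integer coefficients to the picture gives p.

x^2 + 3*x*z - 3*y^2 - 3*z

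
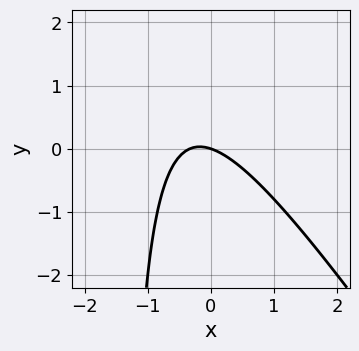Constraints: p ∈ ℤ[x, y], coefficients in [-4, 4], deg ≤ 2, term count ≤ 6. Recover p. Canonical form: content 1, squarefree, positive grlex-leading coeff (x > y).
3*x^2 + 2*x*y + x + 3*y

(a) deg p = 2. A generic line meets the curve in up to 2 points.
(b) Checking where it meets the axes: it crosses the y-axis at the gridline y = 0; it crosses the x-axis at the gridline x = 0.
(c) Assembling these constraints gives the stated polynomial.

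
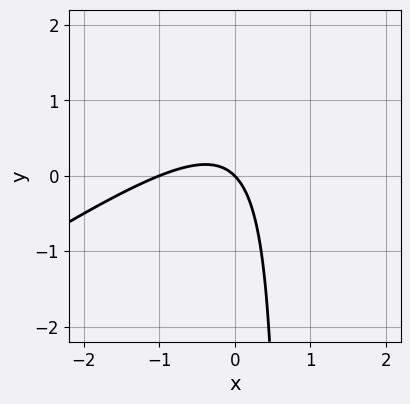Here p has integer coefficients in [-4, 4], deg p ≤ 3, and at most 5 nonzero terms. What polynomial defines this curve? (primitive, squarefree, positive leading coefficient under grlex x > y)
2*x^2 - 3*x*y + 2*x + 2*y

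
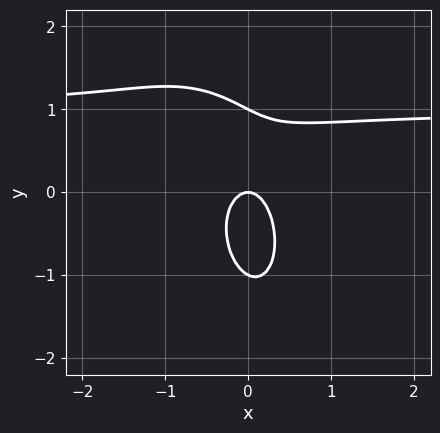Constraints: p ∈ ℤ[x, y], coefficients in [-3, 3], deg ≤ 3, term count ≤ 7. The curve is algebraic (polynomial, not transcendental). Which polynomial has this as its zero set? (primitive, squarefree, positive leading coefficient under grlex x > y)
3*x^2*y + x*y^2 + y^3 - 3*x^2 - y

First, deg p = 3. The shape is more complex than any degree-2 curve.
Then, checking where it meets the axes: among the integer gridlines, it crosses the y-axis at y ∈ {-1, 0, 1}; it crosses the x-axis at the gridline x = 0.
Finally, together with the visible shape, these determine p as stated.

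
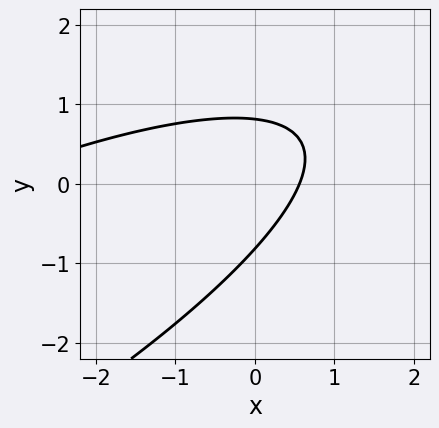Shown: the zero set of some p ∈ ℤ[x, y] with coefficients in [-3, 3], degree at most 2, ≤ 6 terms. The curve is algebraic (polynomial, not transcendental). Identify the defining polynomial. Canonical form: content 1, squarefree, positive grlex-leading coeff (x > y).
First, degree: a generic line meets the curve in up to 2 points, so deg p = 2.
Finally, matching integer coefficients to the picture gives p.

x^2 - 3*x*y + 3*y^2 + 3*x - 2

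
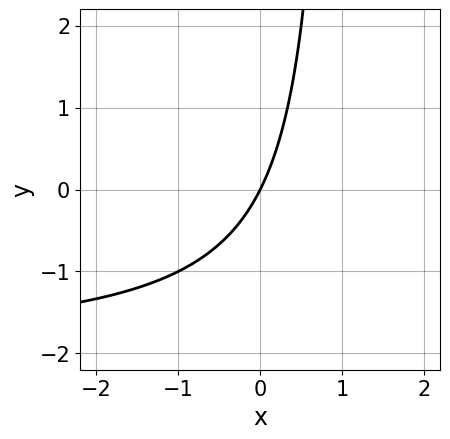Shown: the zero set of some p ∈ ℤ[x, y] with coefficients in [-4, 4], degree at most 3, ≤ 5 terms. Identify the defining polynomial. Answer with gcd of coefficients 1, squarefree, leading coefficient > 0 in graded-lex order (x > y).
1. deg p = 2. The shape is more complex than any degree-1 curve.
2. Against the integer gridlines: it crosses the x-axis at the gridline x = 0; it crosses the y-axis at the gridline y = 0.
3. Assembling these constraints gives the stated polynomial.

x*y + 2*x - y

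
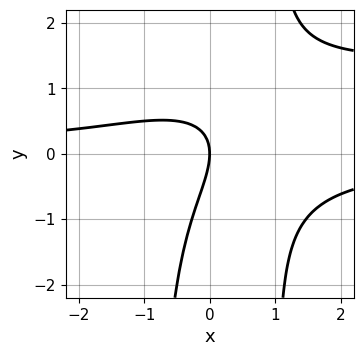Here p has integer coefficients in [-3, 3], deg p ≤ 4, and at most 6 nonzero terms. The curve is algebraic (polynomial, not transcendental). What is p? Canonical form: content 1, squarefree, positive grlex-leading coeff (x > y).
First, the degree is 4 — a generic line meets the curve in up to 4 points.
Then, reading off the gridlines: it meets the y-axis at y = 0 (among the integer gridlines); it crosses the x-axis at the gridline x = 0.
Finally, the integer polynomial consistent with all of this is the stated p.

2*x^2*y^2 - 3*x^2*y + 3*x*y - 2*y^2 - 3*x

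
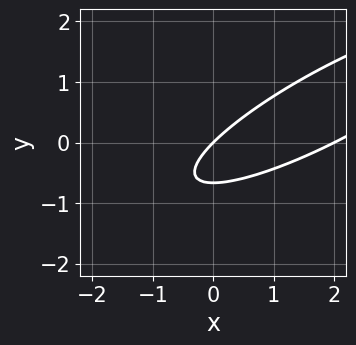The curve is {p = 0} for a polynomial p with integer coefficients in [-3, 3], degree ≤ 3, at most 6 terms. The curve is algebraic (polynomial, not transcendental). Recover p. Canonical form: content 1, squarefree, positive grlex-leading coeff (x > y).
x^2 - 3*x*y + 3*y^2 - 2*x + 2*y

First, degree: a generic line meets the curve in up to 2 points, so deg p = 2.
Then, against the integer gridlines: it meets the y-axis at y = 0 (among the integer gridlines); the x-axis gridline crossings are at x ∈ {0, 2}.
Finally, assembling these constraints gives the stated polynomial.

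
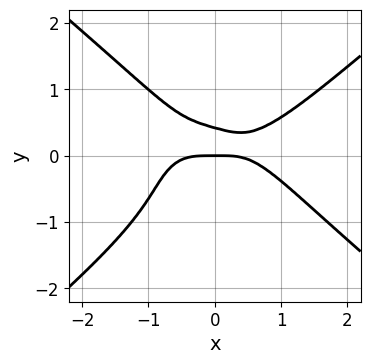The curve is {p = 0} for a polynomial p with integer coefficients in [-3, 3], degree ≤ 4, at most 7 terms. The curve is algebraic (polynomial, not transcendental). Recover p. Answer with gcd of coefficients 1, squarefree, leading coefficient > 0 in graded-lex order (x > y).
x^4 - 2*y^4 - 2*x*y^2 - 2*y^2 + y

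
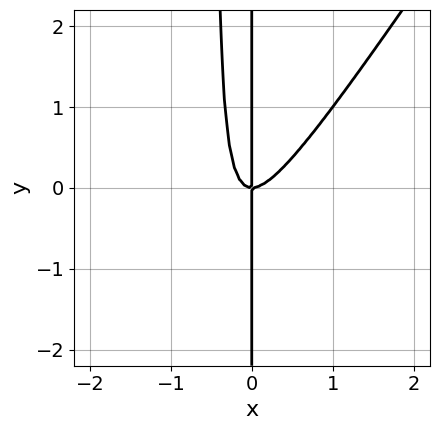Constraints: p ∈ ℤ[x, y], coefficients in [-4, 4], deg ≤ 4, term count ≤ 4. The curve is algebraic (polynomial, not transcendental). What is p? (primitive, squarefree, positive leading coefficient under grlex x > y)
First, deg p = 3.
Then, checking where it meets the axes: one x-axis crossing is at x = 0; every point of the y-axis in the box is on the curve.
Finally, the integer polynomial consistent with all of this is the stated p.

3*x^3 - 2*x^2*y - x*y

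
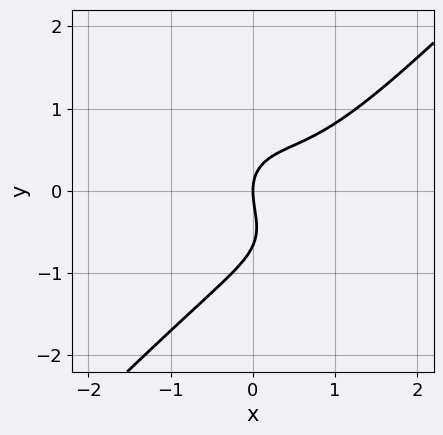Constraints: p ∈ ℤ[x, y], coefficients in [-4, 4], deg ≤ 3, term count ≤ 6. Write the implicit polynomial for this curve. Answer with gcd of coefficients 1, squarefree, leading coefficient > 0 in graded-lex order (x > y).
1. deg p = 3. No degree-2 curve has this shape.
2. Reading off the gridlines: one y-axis crossing is at y = 0; one x-axis crossing is at x = 0.
3. Together with the visible shape, these determine p as stated.

3*x^3 - 3*y^3 - 3*x^2 - 2*y^2 + 3*x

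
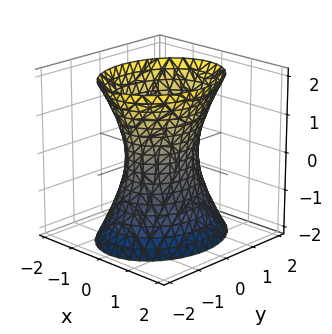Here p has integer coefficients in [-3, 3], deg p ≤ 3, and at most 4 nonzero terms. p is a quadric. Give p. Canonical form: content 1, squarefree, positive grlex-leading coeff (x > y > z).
The degree is 2 — an hourglass — one-sheet hyperboloid; a quadric.
Symmetries: the z ↦ −z reflection is a symmetry, so z appears only in even powers; it's symmetric under y → −y, forcing even powers of y; it's symmetric under x → −x, forcing even powers of x.
Observable constraints: among the integer gridlines, it crosses the y-axis at y ∈ {-1, 1}; no z-intercept at any integer in the box.
Together with the visible shape, these determine p as stated.

3*x^2 + 2*y^2 - z^2 - 2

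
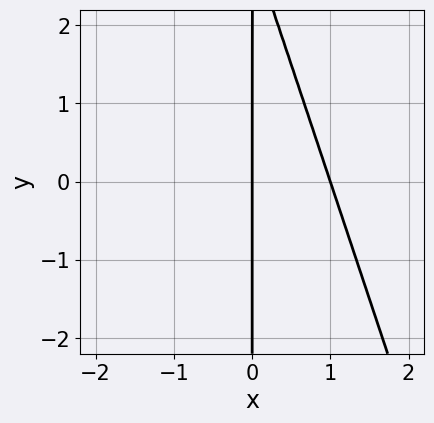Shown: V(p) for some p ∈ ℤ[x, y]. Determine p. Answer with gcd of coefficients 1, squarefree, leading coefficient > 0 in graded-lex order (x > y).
3*x^2 + x*y - 3*x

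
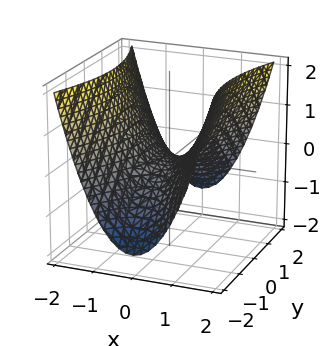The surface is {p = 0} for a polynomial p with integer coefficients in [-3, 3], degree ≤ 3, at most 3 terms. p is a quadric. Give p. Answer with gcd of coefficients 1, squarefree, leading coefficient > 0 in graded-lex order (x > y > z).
3*x^2 - y^2 - 3*z

(a) deg p = 2.
(b) Symmetries: mirror symmetry y ↦ −y ⇒ only even powers of y; the x ↦ −x reflection is a symmetry, so x appears only in even powers.
(c) Observable constraints: it crosses the z-axis at the gridline z = 0; one x-axis crossing is at x = 0; it meets the y-axis at y = 0 (among the integer gridlines).
(d) Putting this together gives p.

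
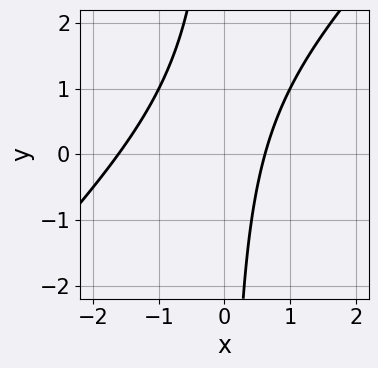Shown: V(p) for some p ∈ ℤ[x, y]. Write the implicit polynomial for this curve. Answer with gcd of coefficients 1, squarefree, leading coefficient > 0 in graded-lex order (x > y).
x^2 - x*y + x - 1

First, degree: the shape is more complex than any degree-1 curve, so deg p = 2.
Next, from the axis intercepts and sections: no y-intercept at any integer in the box.
Finally, together with the visible shape, these determine p as stated.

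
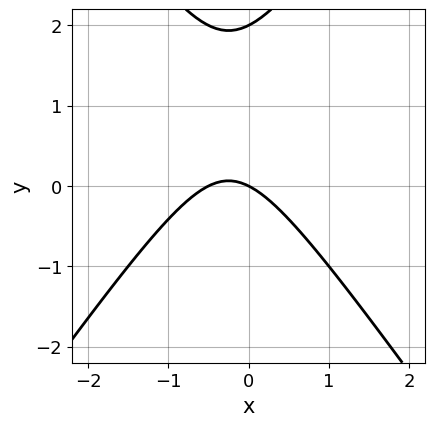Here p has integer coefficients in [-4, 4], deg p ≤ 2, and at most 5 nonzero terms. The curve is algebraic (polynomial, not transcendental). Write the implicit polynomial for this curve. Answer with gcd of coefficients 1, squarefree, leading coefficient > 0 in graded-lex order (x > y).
2*x^2 - y^2 + x + 2*y

deg p = 2. No degree-1 curve has this shape.
Checking where it meets the axes: one x-axis crossing is at x = 0; the y-axis gridline crossings are at y ∈ {0, 2}.
Solving for integer coefficients yields p as stated.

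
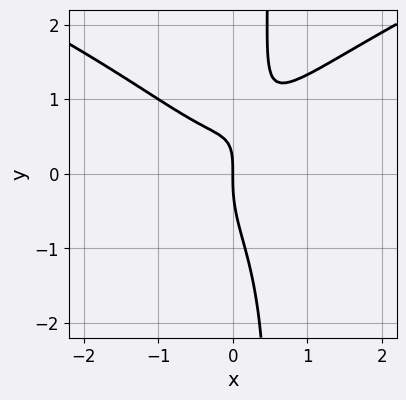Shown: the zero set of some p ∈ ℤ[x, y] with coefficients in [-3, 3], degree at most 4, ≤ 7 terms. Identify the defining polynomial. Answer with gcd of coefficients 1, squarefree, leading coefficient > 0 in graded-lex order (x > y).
deg p = 4.
Against the integer gridlines: it meets the y-axis at y = 0 (among the integer gridlines); it crosses the x-axis at the gridline x = 0.
Assembling these constraints gives the stated polynomial.

2*x*y^3 - 3*x^3 - y^3 + 2*x*y - 2*x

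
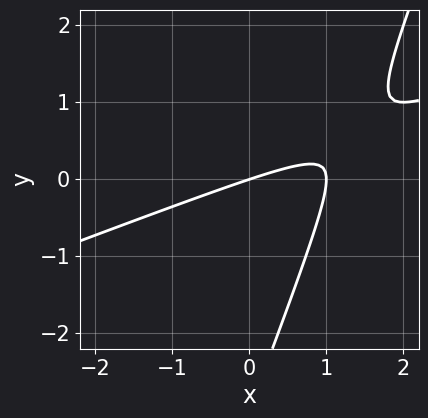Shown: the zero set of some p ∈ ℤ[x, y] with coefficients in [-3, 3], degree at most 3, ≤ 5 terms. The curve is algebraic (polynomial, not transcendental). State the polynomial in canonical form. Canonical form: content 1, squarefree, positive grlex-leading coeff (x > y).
Degree: no degree-1 curve has this shape, so deg p = 2.
From the axis intercepts and sections: it crosses the y-axis at the gridline y = 0; the x-axis gridline crossings are at x ∈ {0, 1}.
Assembling these constraints gives the stated polynomial.

x^2 - 3*x*y + y^2 - x + 3*y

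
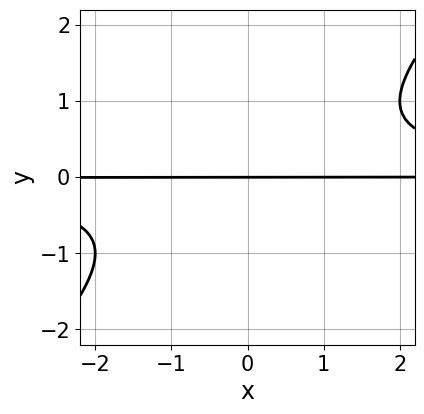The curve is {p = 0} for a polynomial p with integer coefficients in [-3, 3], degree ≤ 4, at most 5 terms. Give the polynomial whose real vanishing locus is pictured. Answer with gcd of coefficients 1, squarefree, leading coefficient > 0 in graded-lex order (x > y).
deg p = 3.
From the axis intercepts and sections: it crosses the y-axis at the gridline y = 0; every point of the x-axis in the box is on the curve.
The integer polynomial consistent with all of this is the stated p.

x*y^2 - y^3 - y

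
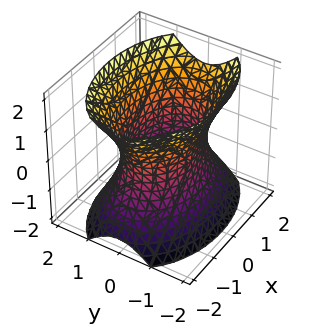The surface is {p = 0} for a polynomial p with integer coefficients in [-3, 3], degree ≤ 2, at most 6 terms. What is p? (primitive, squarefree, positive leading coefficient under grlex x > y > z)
x^2 + 2*y^2 - z^2 - 2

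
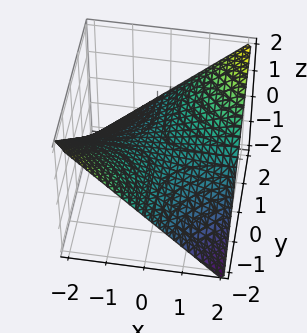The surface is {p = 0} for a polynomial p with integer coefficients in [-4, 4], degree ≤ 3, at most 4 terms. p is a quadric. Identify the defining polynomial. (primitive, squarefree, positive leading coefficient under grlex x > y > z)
deg p = 2. A hyperbolic paraboloid; a quadric.
Reading off the gridlines: every point of the y-axis in the box is on the surface; one z-axis crossing is at z = 0; the visible x-axis segment lies entirely on the surface.
Assembling these constraints gives the stated polynomial.

x*y - 2*z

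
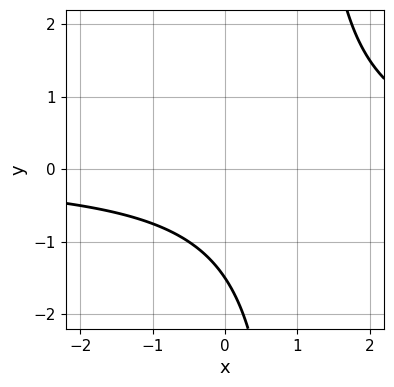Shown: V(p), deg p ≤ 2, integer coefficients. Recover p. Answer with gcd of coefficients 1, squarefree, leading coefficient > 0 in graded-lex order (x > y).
(a) deg p = 2. No degree-1 curve has this shape.
(b) Observable constraints: no x-intercept at any integer in the box.
(c) Matching integer coefficients to the picture gives p.

2*x*y - 2*y - 3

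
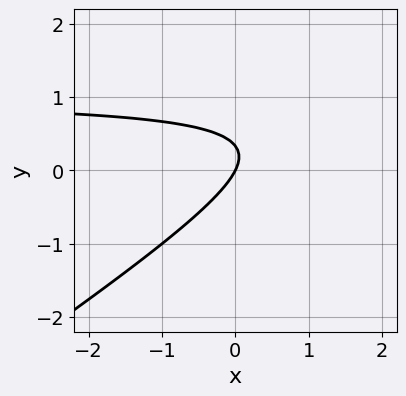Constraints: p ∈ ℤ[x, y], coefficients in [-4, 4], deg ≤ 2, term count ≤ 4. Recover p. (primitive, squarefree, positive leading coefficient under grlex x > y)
2*x*y - 3*y^2 - 2*x + y

deg p = 2.
Reading off the gridlines: it crosses the x-axis at the gridline x = 0; one y-axis crossing is at y = 0.
Assembling these constraints gives the stated polynomial.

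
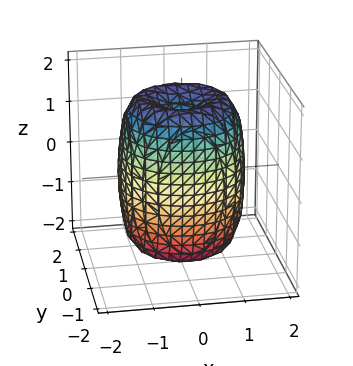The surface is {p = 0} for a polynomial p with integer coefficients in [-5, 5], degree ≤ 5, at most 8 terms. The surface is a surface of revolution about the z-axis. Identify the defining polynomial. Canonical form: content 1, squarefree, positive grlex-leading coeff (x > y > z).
First, deg p = 4. The shape is more complex than any degree-3 surface.
Next, symmetries: rotational symmetry about the z-axis ⇒ p depends on x, y only through x² + y².
Then, observable constraints: a circular section at z = 0 has radius between 1 and 2.
Finally, together with the visible shape, these determine p as stated.

2*x^4 + 4*x^2*y^2 + 2*y^4 - 3*x^2 - 3*y^2 + z^2 - 2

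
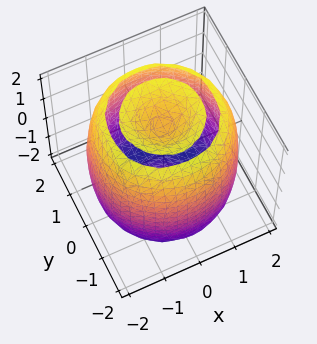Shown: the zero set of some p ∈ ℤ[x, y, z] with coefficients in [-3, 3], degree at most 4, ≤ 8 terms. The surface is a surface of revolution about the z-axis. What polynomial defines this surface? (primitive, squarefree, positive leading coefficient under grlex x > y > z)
1. The picture has 2 separate pieces. They look like related sheets of one shape, so recover p as a whole.
2. The degree is 4 — no degree-3 surface has this shape.
3. Symmetries: rotational symmetry about the z-axis ⇒ p depends on x, y only through x² + y².
4. From the visible intercepts: a circular section at z = 0 has radius between 1 and 2.
5. Together with the visible shape, these determine p as stated.

x^4 + 2*x^2*y^2 + y^4 - 3*x^2 - 3*y^2 + z^2 - 2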